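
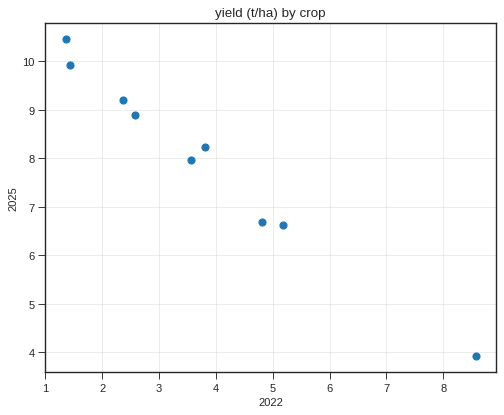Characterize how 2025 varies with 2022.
negative, strong

Points are negatively correlated; strong (|r| ≈ 1.0).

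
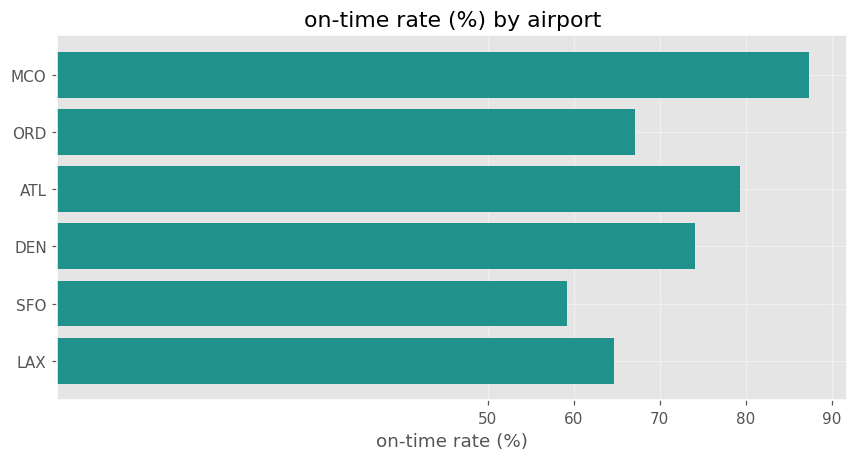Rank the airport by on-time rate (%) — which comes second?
Top 3: MCO ≈ 90, ATL ≈ 80, DEN ≈ 70.

ATL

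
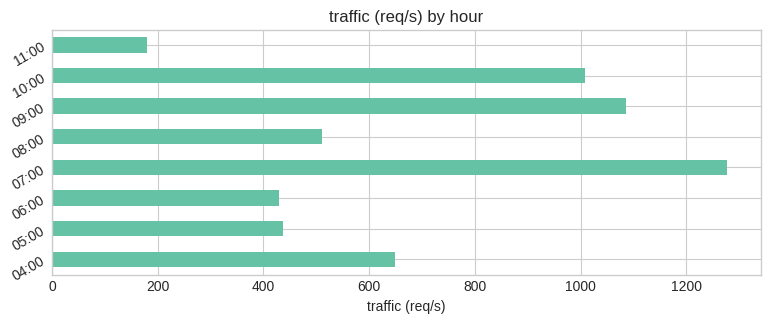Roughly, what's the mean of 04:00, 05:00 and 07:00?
≈ 733

(600 + 400 + 1200) / 3 ≈ 733.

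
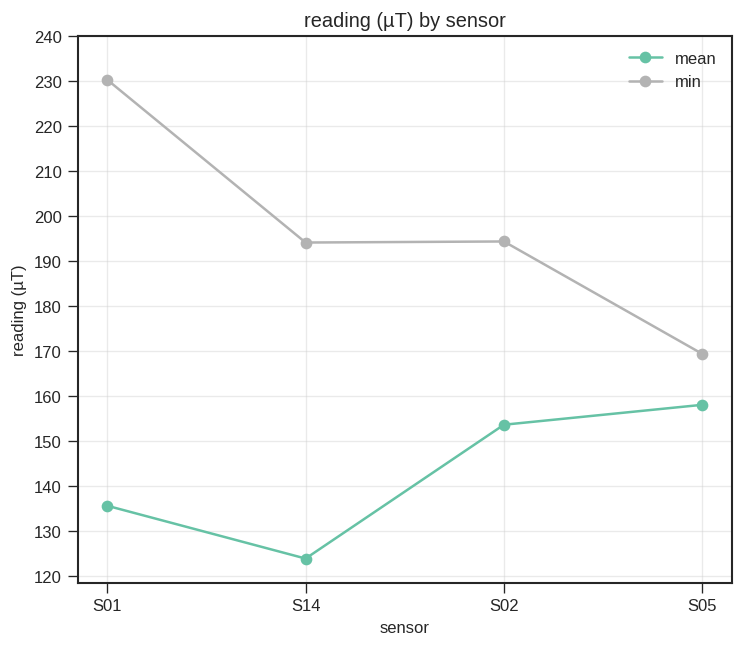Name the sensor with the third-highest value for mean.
Top 4 for mean: S05 ≈ 160, S02 ≈ 150, S01 ≈ 140, S14 ≈ 120.

S01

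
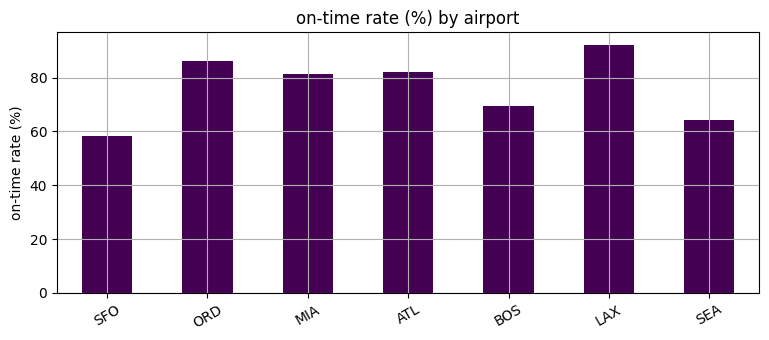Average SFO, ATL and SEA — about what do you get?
≈ 67

(60 + 80 + 60) / 3 ≈ 67.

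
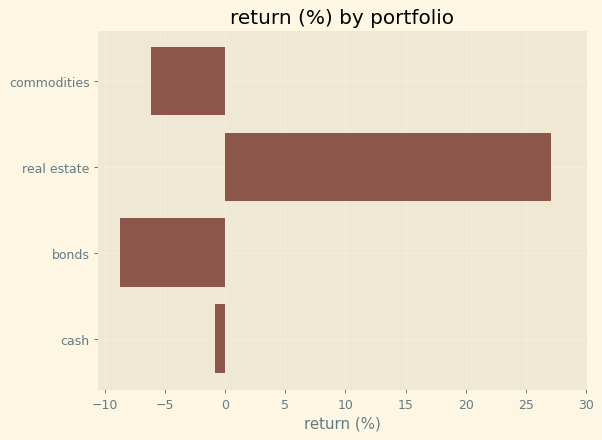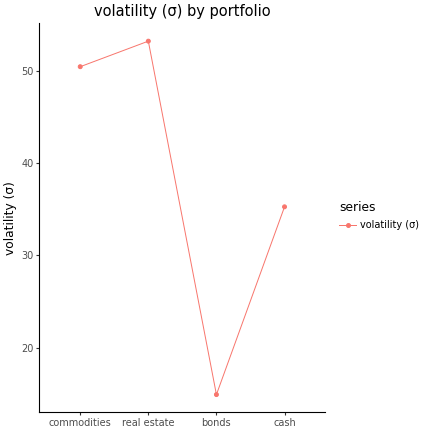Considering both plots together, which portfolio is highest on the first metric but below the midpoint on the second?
cash

Chart 2 median volatility (σ) ≈ 45; below-median portfolios: bonds, cash. Among those, cash has the highest return (%) (≈ 0).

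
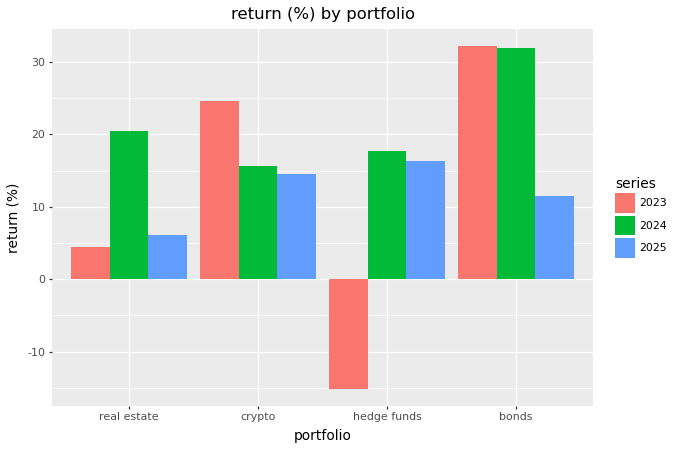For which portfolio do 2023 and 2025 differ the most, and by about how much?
hedge funds, ≈ 30 %

hedge funds: 2023 ≈ -15, 2025 ≈ 15 → gap ≈ 30. Next-largest (bonds) is only ≈ 20.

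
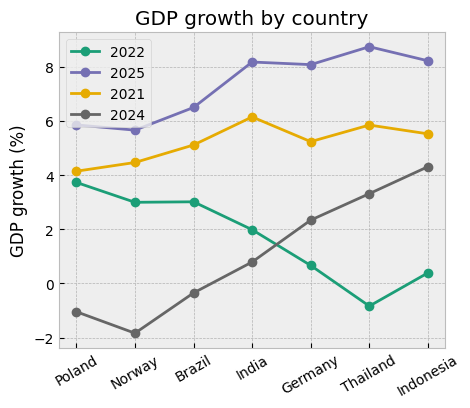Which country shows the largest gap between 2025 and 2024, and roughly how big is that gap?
Norway: 2025 ≈ 6, 2024 ≈ -2 → gap ≈ 8. Next-largest (India) is only ≈ 7.

Norway, ≈ 8 %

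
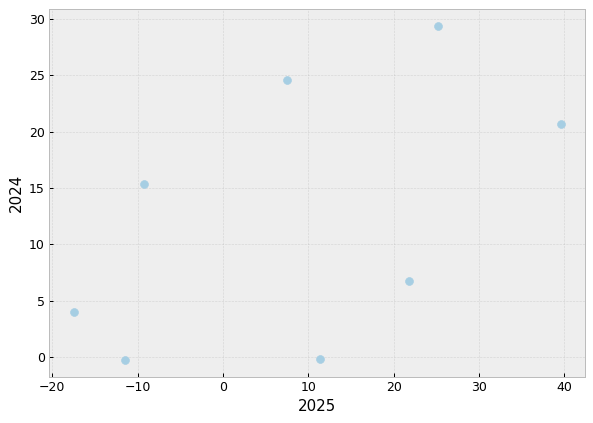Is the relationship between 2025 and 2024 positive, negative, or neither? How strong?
Points are positively correlated; moderate (|r| ≈ 0.5).

positive, moderate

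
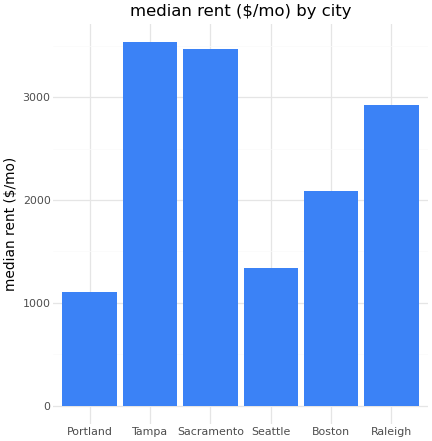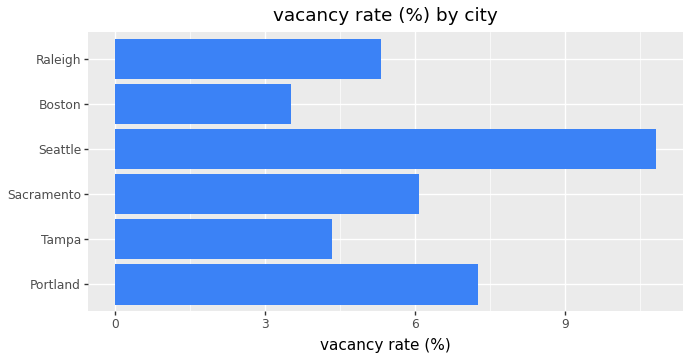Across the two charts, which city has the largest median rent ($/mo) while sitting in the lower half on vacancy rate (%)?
Tampa

Chart 2 median vacancy rate (%) ≈ 6; below-median cities: Tampa, Boston, Raleigh. Among those, Tampa has the highest median rent ($/mo) (≈ 3500).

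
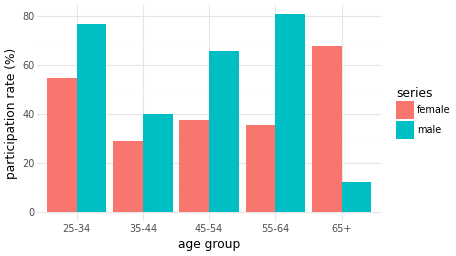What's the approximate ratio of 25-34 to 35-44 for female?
25-34 ≈ 50, 35-44 ≈ 30; 50/30 ≈ 1.67.

≈ 1.67×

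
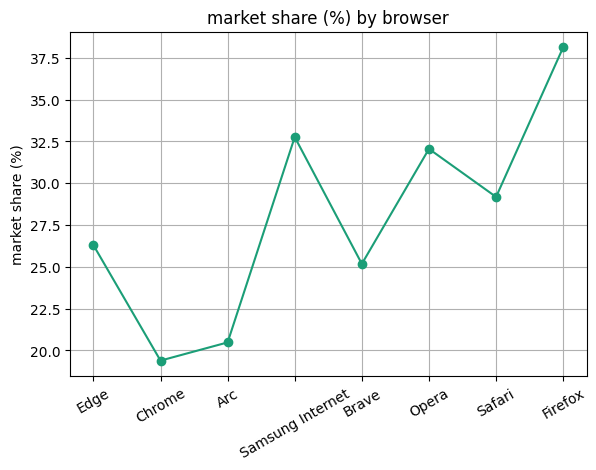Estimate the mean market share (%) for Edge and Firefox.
(26 + 38) / 2 ≈ 32.

≈ 32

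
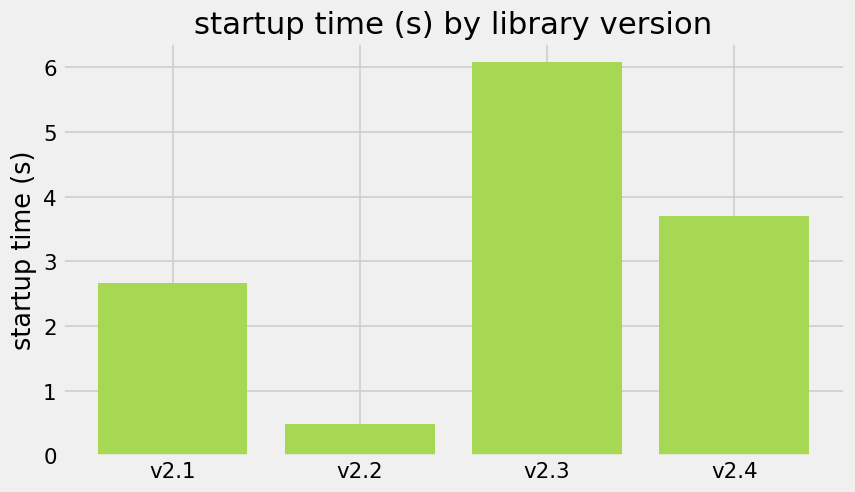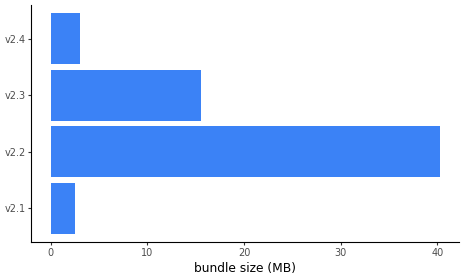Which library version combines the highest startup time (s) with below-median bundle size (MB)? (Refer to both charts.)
v2.4

Chart 2 median bundle size (MB) ≈ 10; below-median library versions: v2.1, v2.4. Among those, v2.4 has the highest startup time (s) (≈ 4).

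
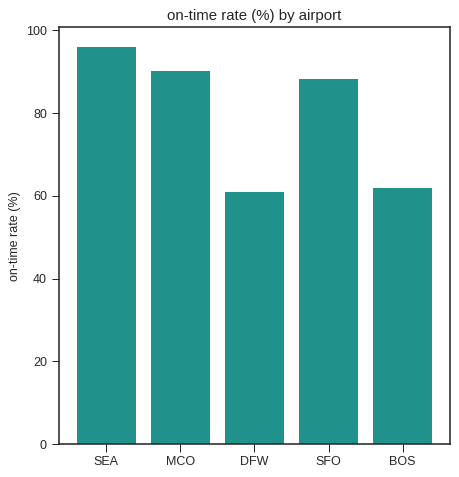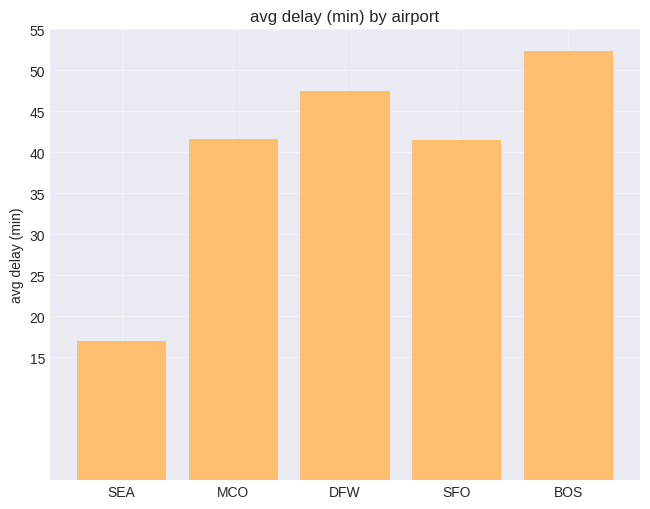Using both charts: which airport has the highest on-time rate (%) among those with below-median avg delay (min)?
SEA

Chart 2 median avg delay (min) ≈ 40; below-median airports: SEA, SFO. Among those, SEA has the highest on-time rate (%) (≈ 100).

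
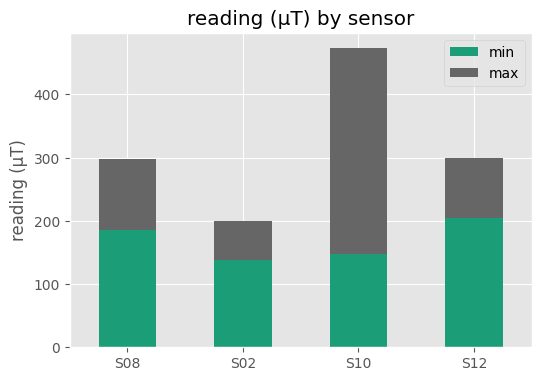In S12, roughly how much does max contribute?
≈ 100

max top ≈ 300, bottom ≈ 200; segment ≈ 100.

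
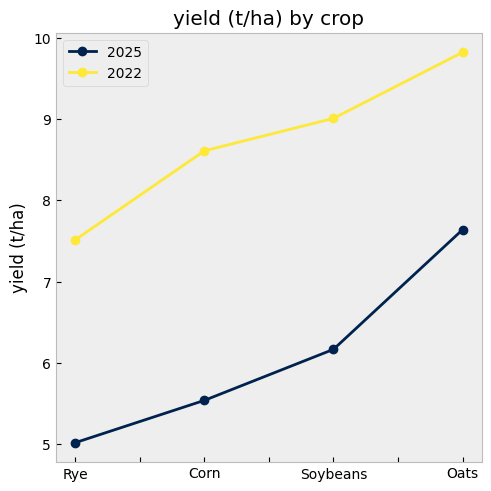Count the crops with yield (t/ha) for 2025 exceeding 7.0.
1

Above 7.0: Oats.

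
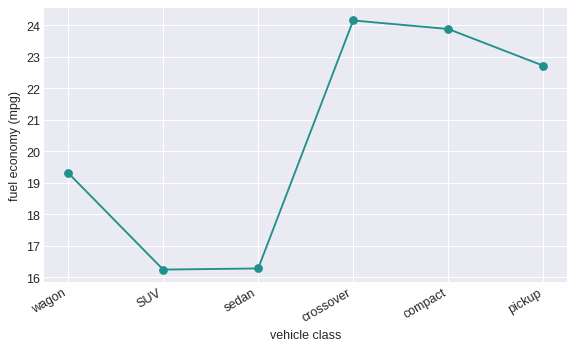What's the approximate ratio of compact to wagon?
≈ 1.26×

compact ≈ 24, wagon ≈ 19; 24/19 ≈ 1.26.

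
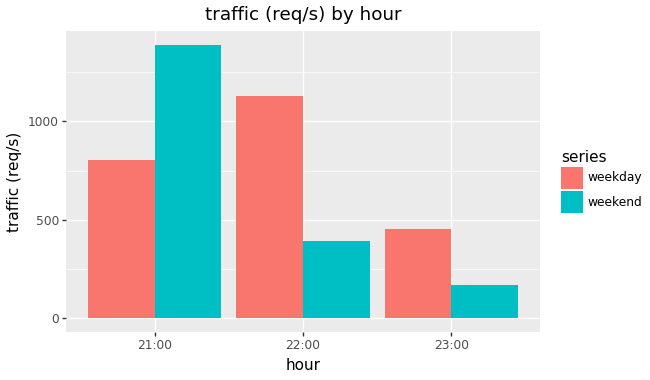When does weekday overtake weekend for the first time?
22:00

21:00: weekday ≈ 800 vs weekend ≈ 1400 (not yet); 22:00: weekday ≈ 1200 vs weekend ≈ 400 (first crossover).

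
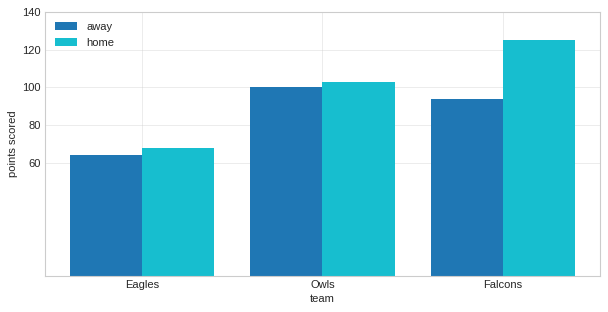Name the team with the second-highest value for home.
Owls

Top 3 for home: Falcons ≈ 120, Owls ≈ 100, Eagles ≈ 60.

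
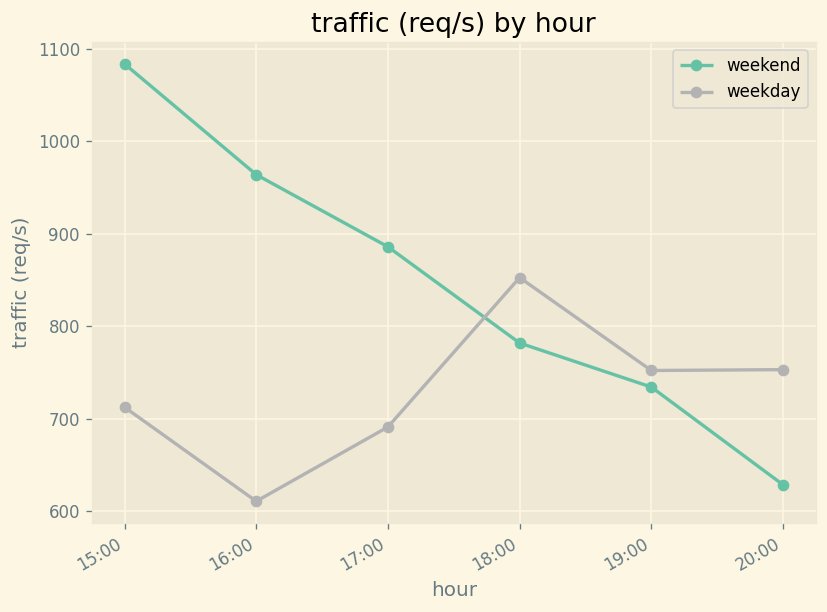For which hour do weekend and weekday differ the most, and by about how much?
15:00: weekend ≈ 1100, weekday ≈ 700 → gap ≈ 400. Next-largest (16:00) is only ≈ 350.

15:00, ≈ 400 req/s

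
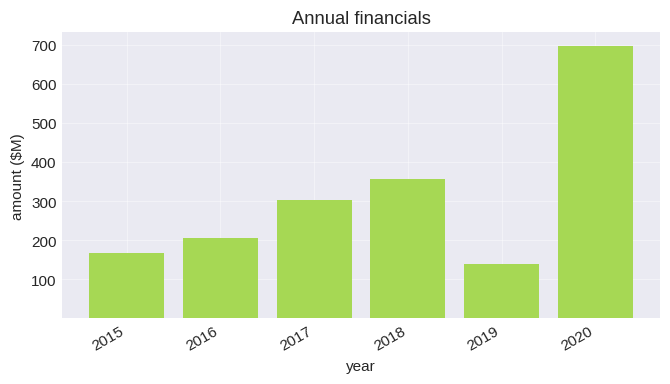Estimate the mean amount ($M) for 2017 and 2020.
(300 + 700) / 2 ≈ 500.

≈ 500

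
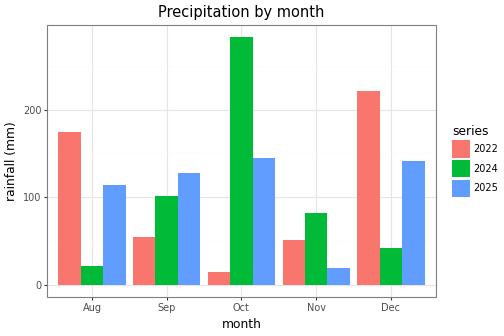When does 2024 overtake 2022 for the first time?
Sep

Aug: 2024 ≈ 25 vs 2022 ≈ 175 (not yet); Sep: 2024 ≈ 100 vs 2022 ≈ 50 (first crossover).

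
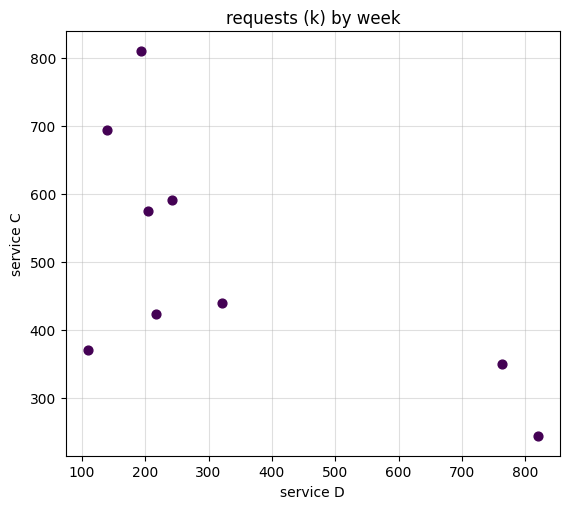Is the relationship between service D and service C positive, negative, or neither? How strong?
Points are negatively correlated; moderate (|r| ≈ 0.6).

negative, moderate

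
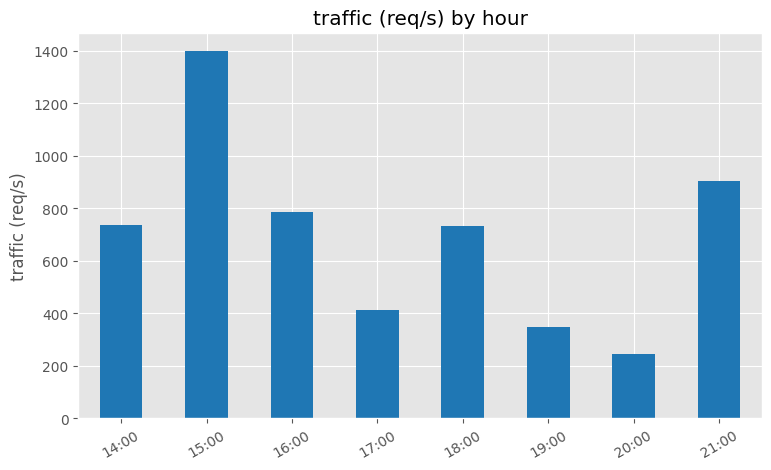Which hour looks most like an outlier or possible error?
15:00 ≈ 1400; the rest sit between ≈ 200 and ≈ 1000.

15:00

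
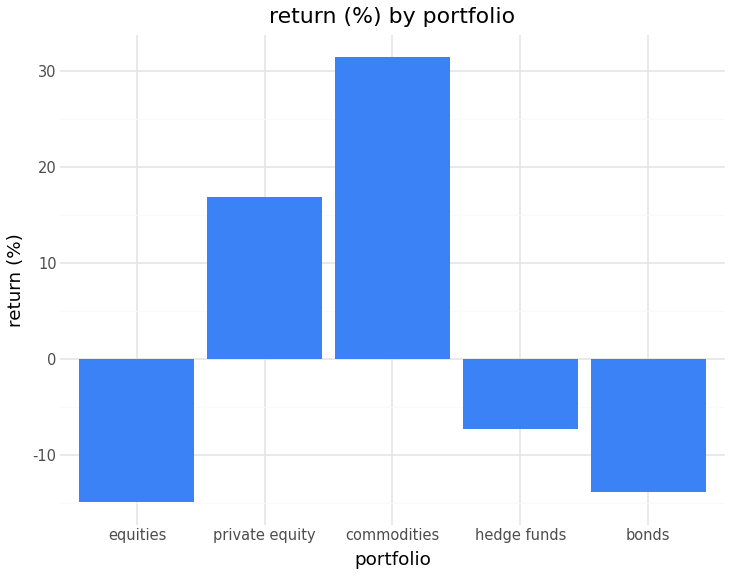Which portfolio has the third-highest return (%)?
hedge funds

Top 4: commodities ≈ 30, private equity ≈ 15, hedge funds ≈ -5, bonds ≈ -15.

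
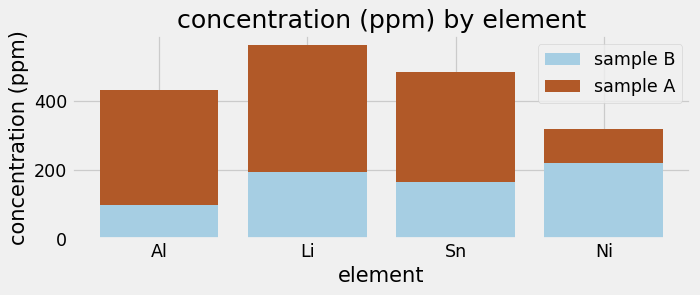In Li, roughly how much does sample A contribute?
≈ 350

sample A top ≈ 550, bottom ≈ 200; segment ≈ 350.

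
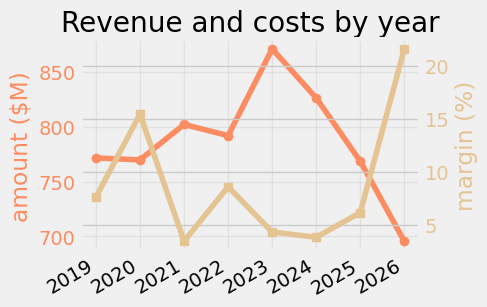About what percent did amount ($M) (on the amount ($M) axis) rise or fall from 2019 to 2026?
2019 ≈ 780, 2026 ≈ 700; (700 − 780) / 780 ≈ -10.3%.

≈ -10.3%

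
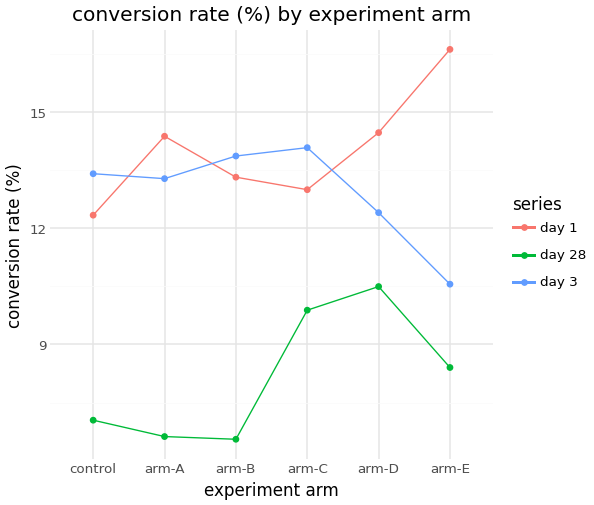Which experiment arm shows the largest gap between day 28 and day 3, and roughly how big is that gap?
arm-B, ≈ 7 %

arm-B: day 28 ≈ 7, day 3 ≈ 14 → gap ≈ 7. Next-largest (arm-A) is only ≈ 6.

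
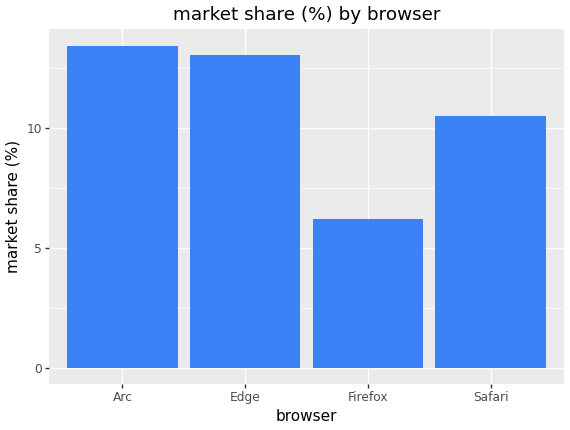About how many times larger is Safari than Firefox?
≈ 1.67×

Safari ≈ 10, Firefox ≈ 6; 10/6 ≈ 1.67.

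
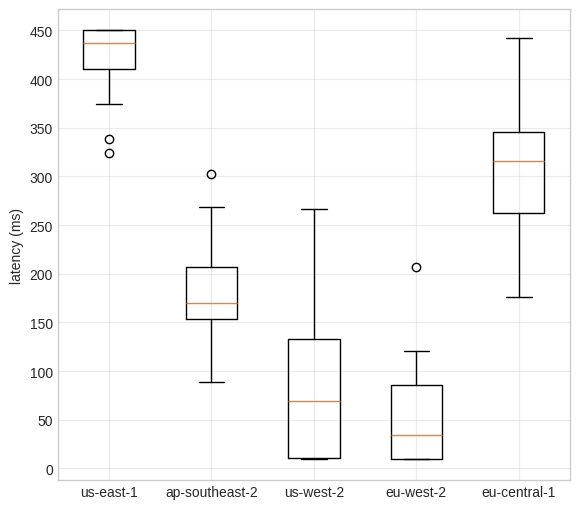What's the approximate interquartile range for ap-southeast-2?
Q3 ≈ 200, Q1 ≈ 150; IQR ≈ 50.

≈ 50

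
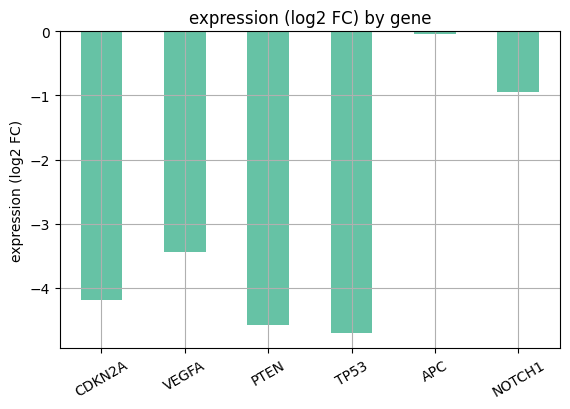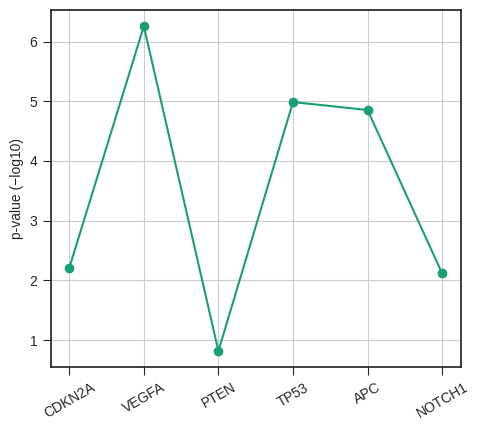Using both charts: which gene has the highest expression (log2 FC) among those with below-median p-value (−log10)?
NOTCH1

Chart 2 median p-value (−log10) ≈ 4; below-median genes: CDKN2A, PTEN, NOTCH1. Among those, NOTCH1 has the highest expression (log2 FC) (≈ -1).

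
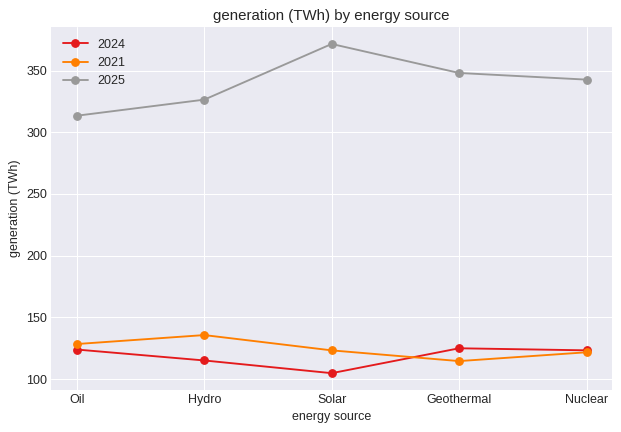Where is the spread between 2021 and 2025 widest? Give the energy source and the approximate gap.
Solar, ≈ 250 TWh

Solar: 2021 ≈ 125, 2025 ≈ 375 → gap ≈ 250. Next-largest (Geothermal) is only ≈ 225.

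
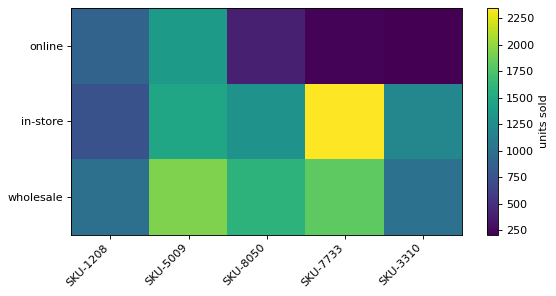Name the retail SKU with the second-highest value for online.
Top 3 for online: SKU-5009 ≈ 1400, SKU-1208 ≈ 800, SKU-8050 ≈ 400.

SKU-1208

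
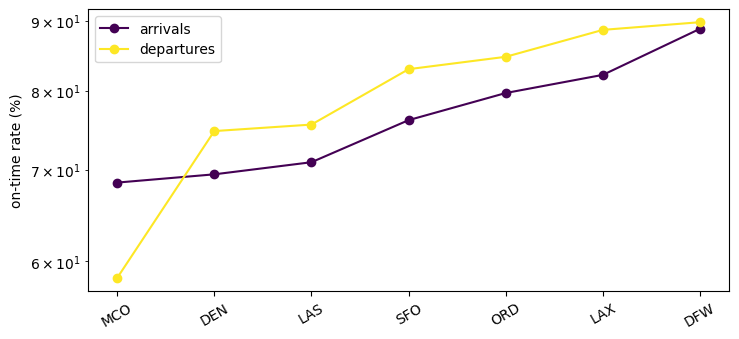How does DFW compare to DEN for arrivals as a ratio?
≈ 1.29×

DFW ≈ 90, DEN ≈ 70; 90/70 ≈ 1.29.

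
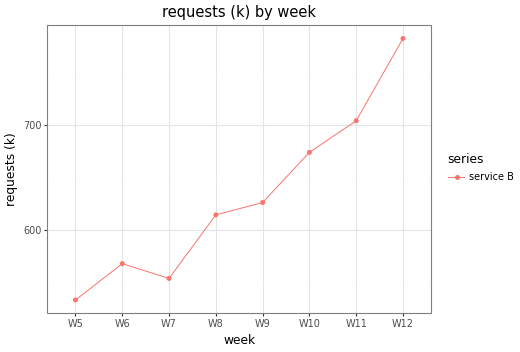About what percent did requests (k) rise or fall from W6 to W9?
W6 ≈ 575, W9 ≈ 625; (625 − 575) / 575 ≈ +8.7%.

≈ +8.7%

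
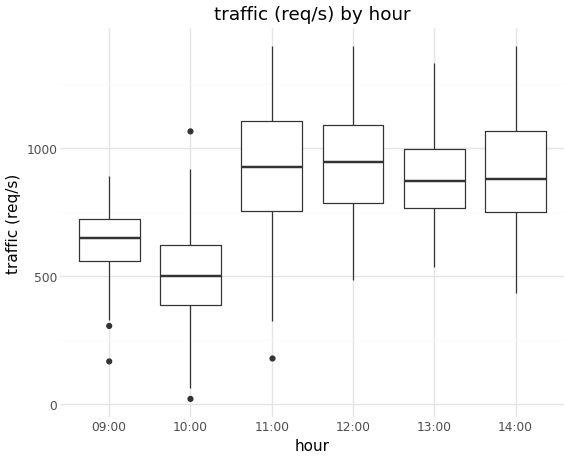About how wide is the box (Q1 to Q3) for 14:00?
Q3 ≈ 1050, Q1 ≈ 750; IQR ≈ 300.

≈ 300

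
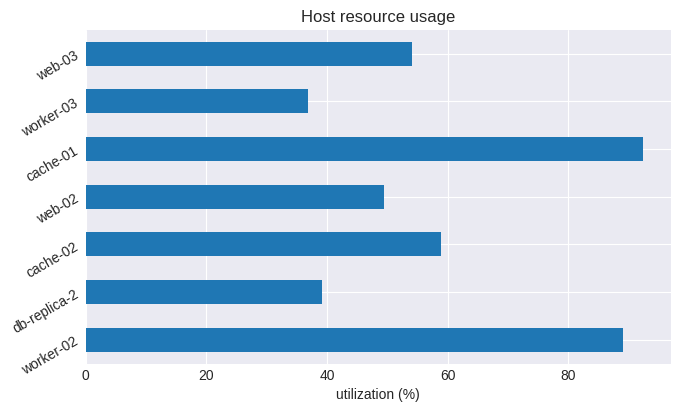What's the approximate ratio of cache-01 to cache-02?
≈ 1.5×

cache-01 ≈ 90, cache-02 ≈ 60; 90/60 ≈ 1.5.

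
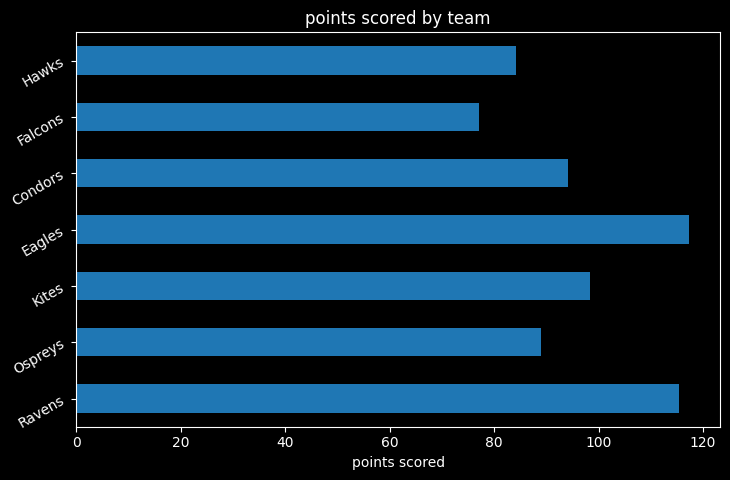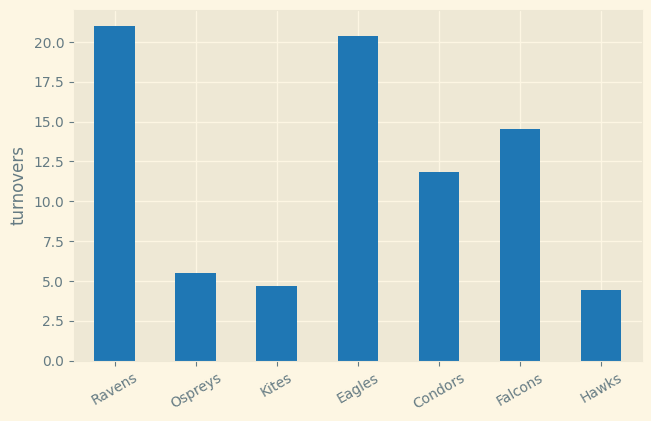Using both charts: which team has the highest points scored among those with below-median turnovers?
Kites

Chart 2 median turnovers ≈ 12; below-median teams: Ospreys, Kites, Hawks. Among those, Kites has the highest points scored (≈ 100).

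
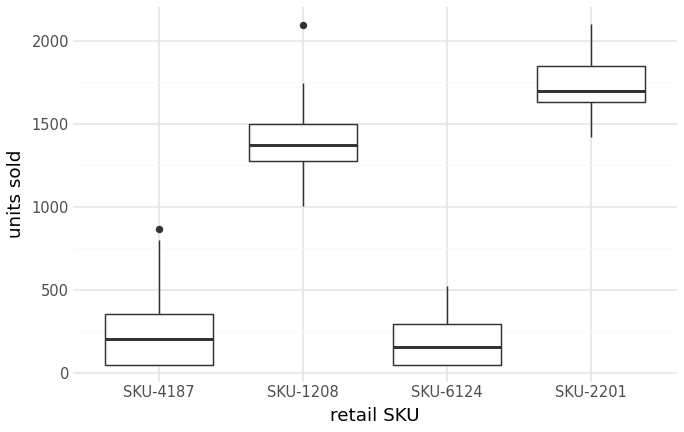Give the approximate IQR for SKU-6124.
Q3 ≈ 200, Q1 ≈ 0; IQR ≈ 200.

≈ 200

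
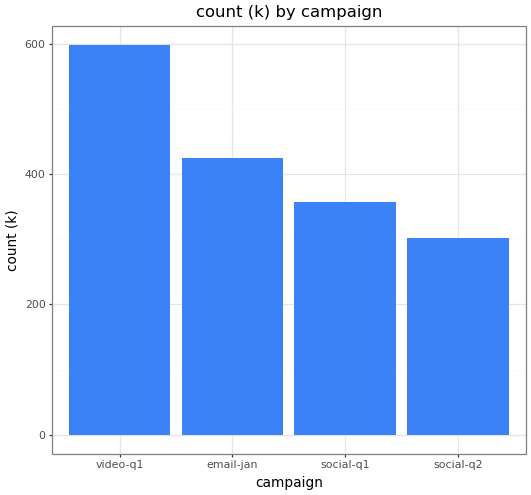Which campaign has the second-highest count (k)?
email-jan

Top 3: video-q1 ≈ 600, email-jan ≈ 450, social-q1 ≈ 350.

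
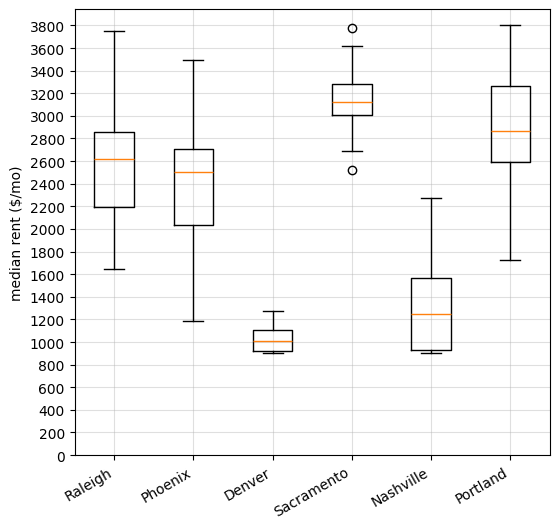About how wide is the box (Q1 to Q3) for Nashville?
≈ 600

Q3 ≈ 1600, Q1 ≈ 1000; IQR ≈ 600.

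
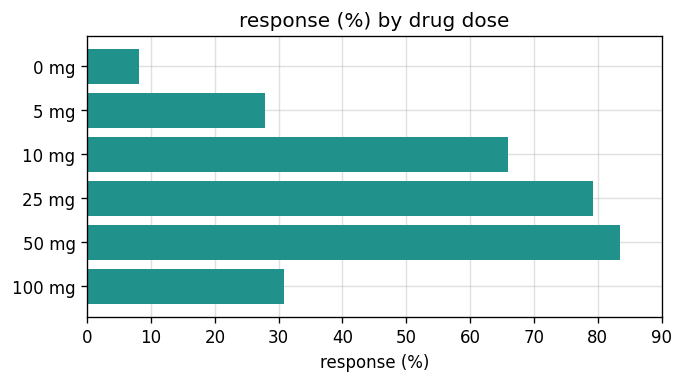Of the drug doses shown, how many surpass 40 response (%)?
Above 40: 10 mg, 25 mg, 50 mg.

3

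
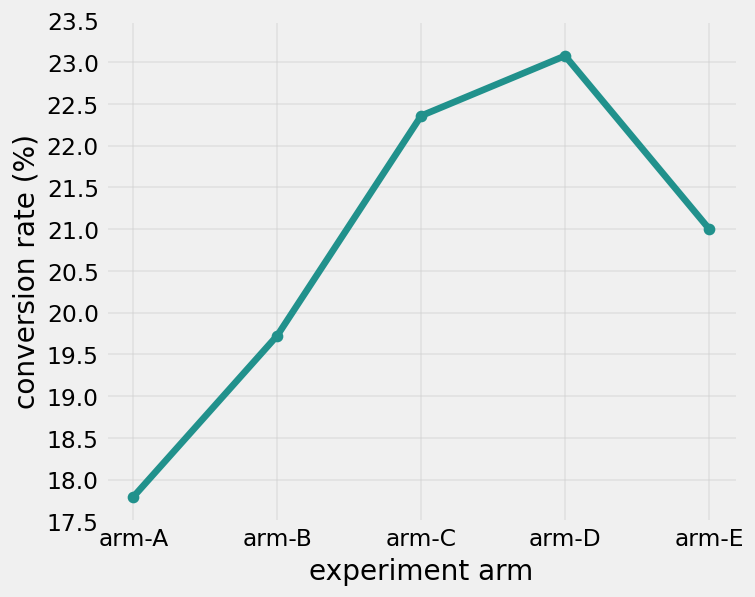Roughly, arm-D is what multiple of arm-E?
arm-D ≈ 23.0, arm-E ≈ 21.0; 23.0/21.0 ≈ 1.1.

≈ 1.1×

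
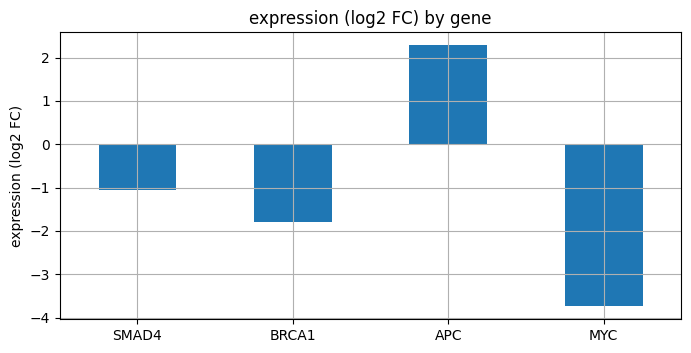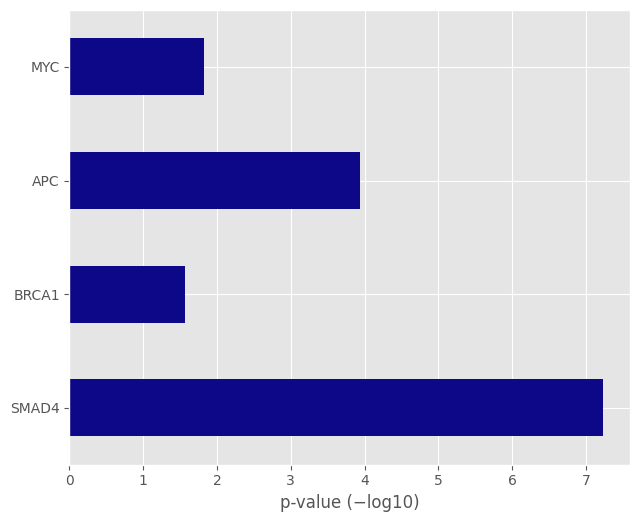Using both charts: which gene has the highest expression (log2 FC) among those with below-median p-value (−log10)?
Chart 2 median p-value (−log10) ≈ 3; below-median genes: BRCA1, MYC. Among those, BRCA1 has the highest expression (log2 FC) (≈ -2).

BRCA1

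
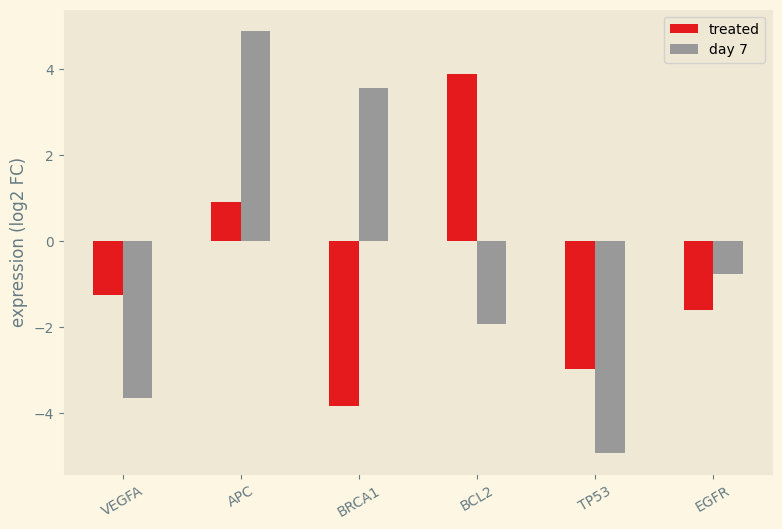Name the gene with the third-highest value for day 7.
Top 4 for day 7: APC ≈ 5, BRCA1 ≈ 4, EGFR ≈ -1, BCL2 ≈ -2.

EGFR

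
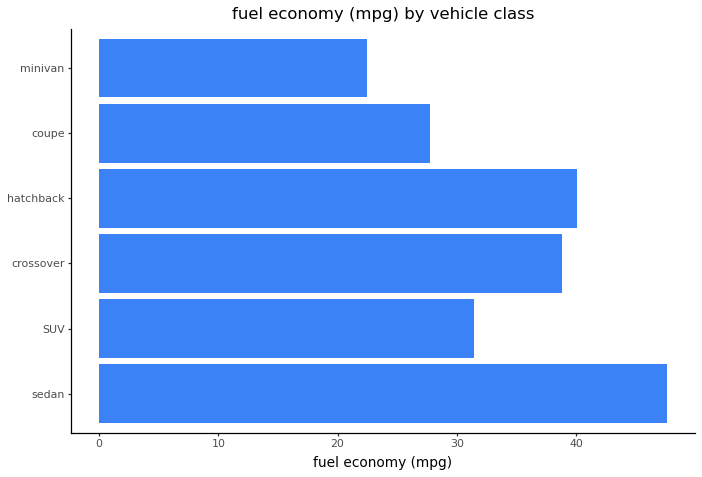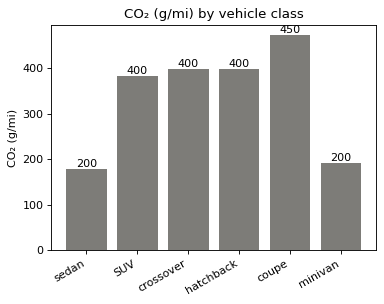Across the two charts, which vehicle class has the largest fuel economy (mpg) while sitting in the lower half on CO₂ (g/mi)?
sedan

Chart 2 median CO₂ (g/mi) ≈ 400; below-median vehicle classes: sedan, SUV, minivan. Among those, sedan has the highest fuel economy (mpg) (≈ 50).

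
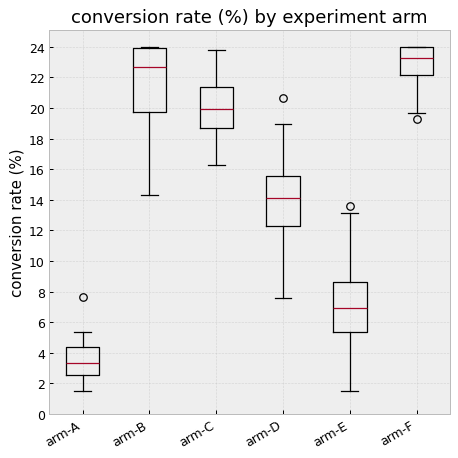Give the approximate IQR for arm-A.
Q3 ≈ 4, Q1 ≈ 2; IQR ≈ 2.

≈ 2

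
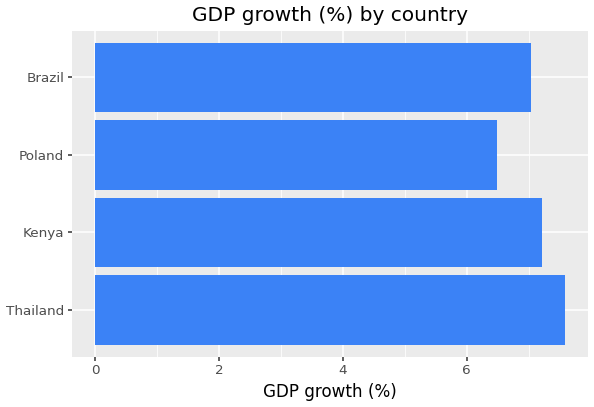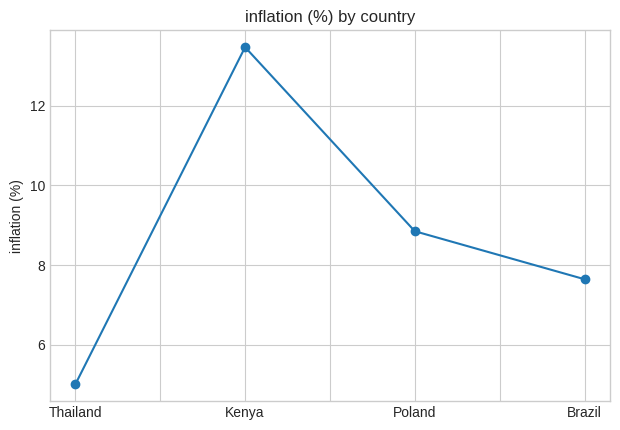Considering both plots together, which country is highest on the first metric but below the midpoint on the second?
Thailand

Chart 2 median inflation (%) ≈ 8; below-median countries: Thailand, Brazil. Among those, Thailand has the highest GDP growth (%) (≈ 8).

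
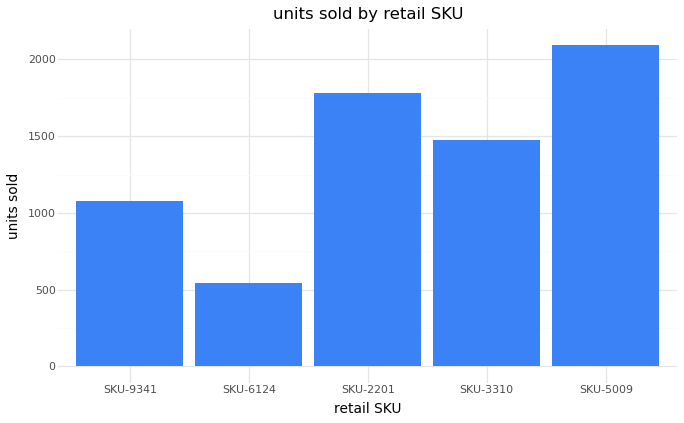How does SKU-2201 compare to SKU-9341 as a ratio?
SKU-2201 ≈ 1800, SKU-9341 ≈ 1000; 1800/1000 ≈ 1.8.

≈ 1.8×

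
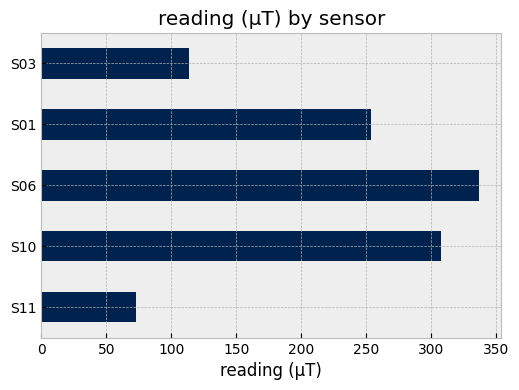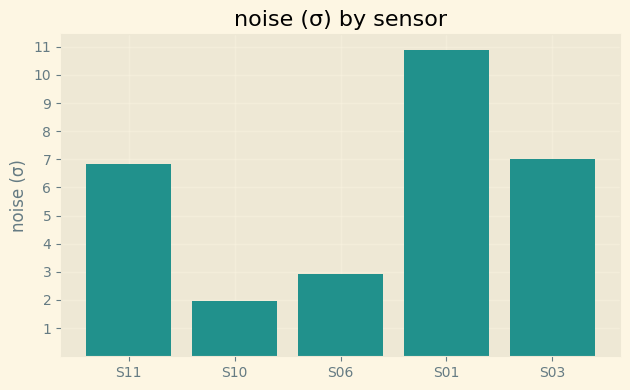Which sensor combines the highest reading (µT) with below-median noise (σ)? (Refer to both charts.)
S06

Chart 2 median noise (σ) ≈ 7; below-median sensors: S10, S06. Among those, S06 has the highest reading (µT) (≈ 350).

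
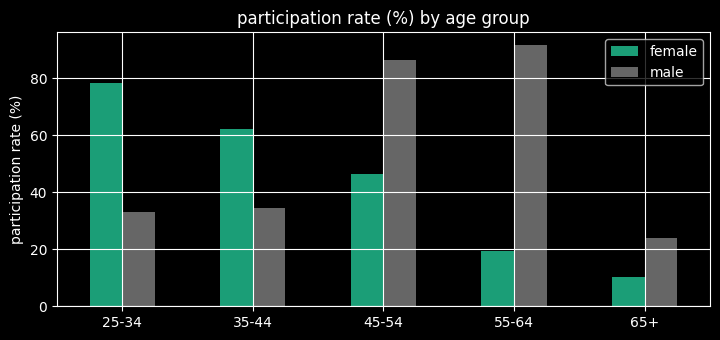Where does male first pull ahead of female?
45-54

35-44: male ≈ 30 vs female ≈ 60 (not yet); 45-54: male ≈ 90 vs female ≈ 50 (first crossover).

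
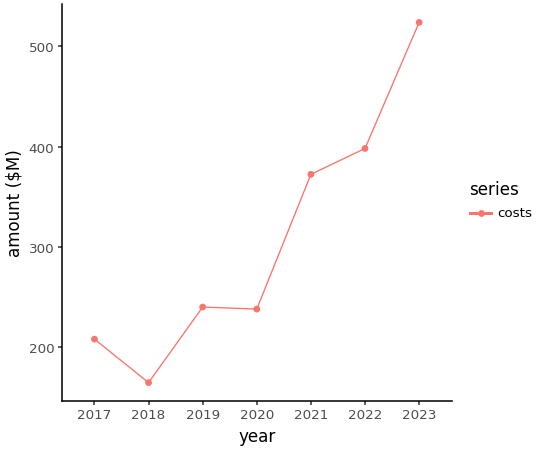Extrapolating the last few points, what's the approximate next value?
≈ 575

Last three: 350, 400, 500 → slope ≈ 75/step → next ≈ 575.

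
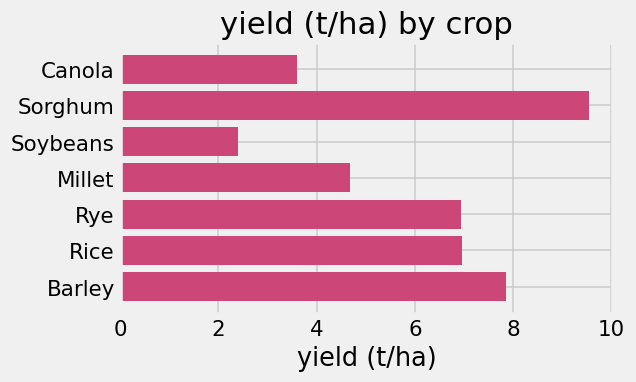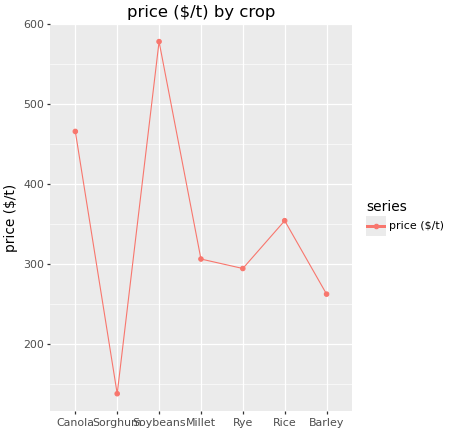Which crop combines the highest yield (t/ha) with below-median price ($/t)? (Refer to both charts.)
Sorghum

Chart 2 median price ($/t) ≈ 300; below-median crops: Sorghum, Rye, Barley. Among those, Sorghum has the highest yield (t/ha) (≈ 10).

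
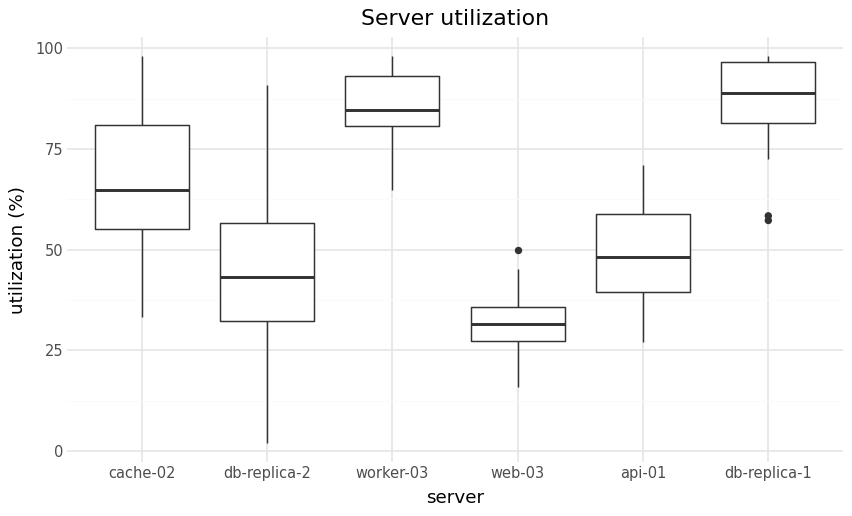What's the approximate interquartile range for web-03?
Q3 ≈ 35, Q1 ≈ 25; IQR ≈ 10.

≈ 10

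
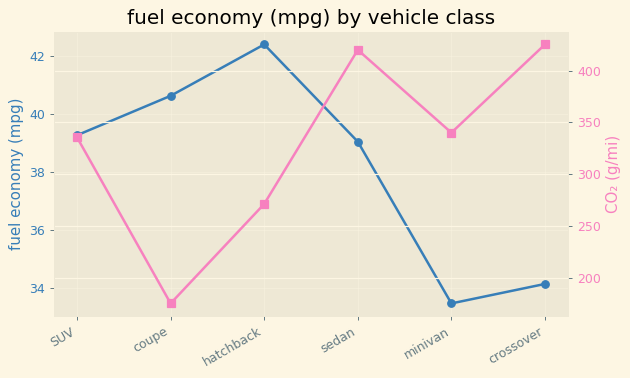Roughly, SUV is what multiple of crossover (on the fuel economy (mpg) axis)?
≈ 1.15×

SUV ≈ 39, crossover ≈ 34; 39/34 ≈ 1.15.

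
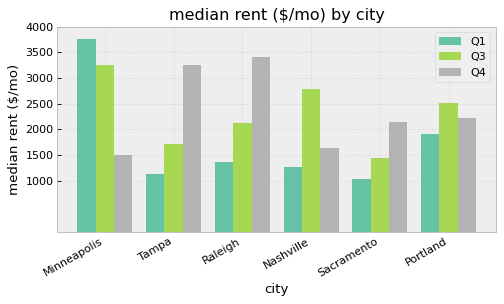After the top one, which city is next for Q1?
Portland

Top 3 for Q1: Minneapolis ≈ 4000, Portland ≈ 2000, Raleigh ≈ 1500.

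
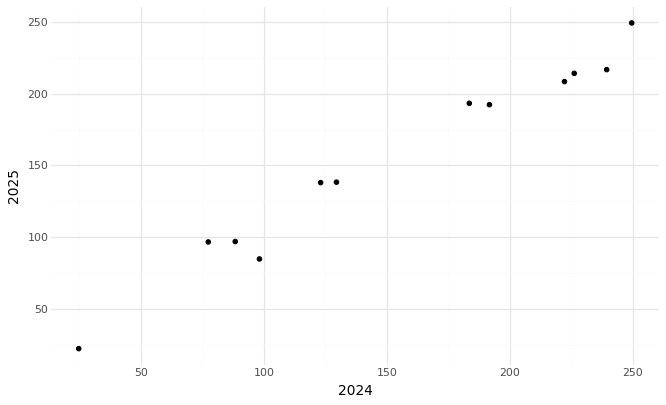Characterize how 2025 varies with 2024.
Points are positively correlated; strong (|r| ≈ 1.0).

positive, strong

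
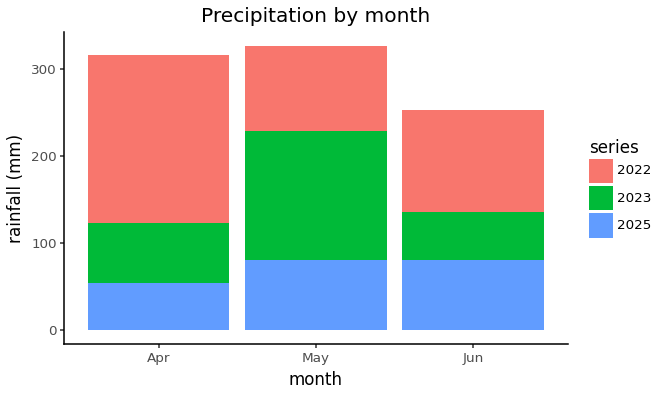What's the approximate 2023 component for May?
2023 top ≈ 250, bottom ≈ 100; segment ≈ 150.

≈ 150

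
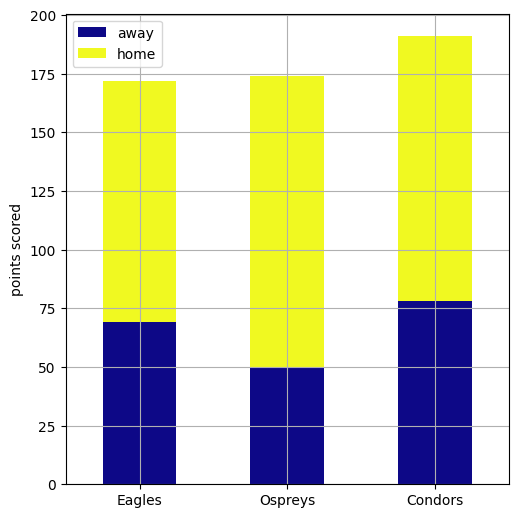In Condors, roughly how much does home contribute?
≈ 120

home top ≈ 200, bottom ≈ 80; segment ≈ 120.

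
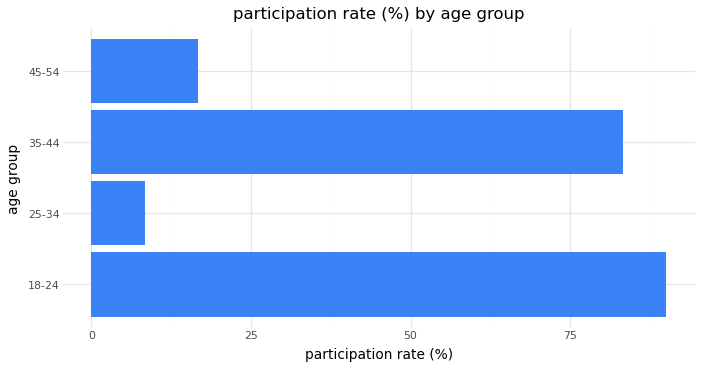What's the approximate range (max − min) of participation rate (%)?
≈ 80

Max 18-24 ≈ 90, min 25-34 ≈ 10; range ≈ 80.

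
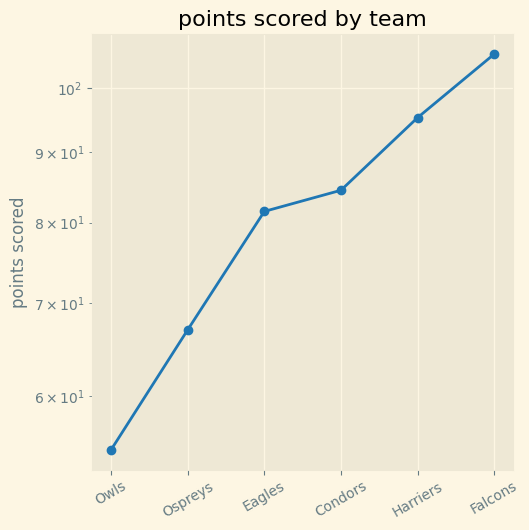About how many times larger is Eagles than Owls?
Eagles ≈ 80, Owls ≈ 55; 80/55 ≈ 1.45.

≈ 1.45×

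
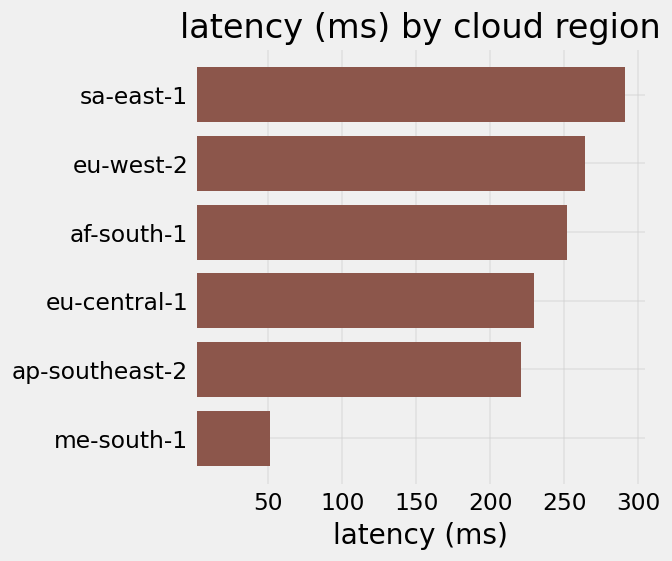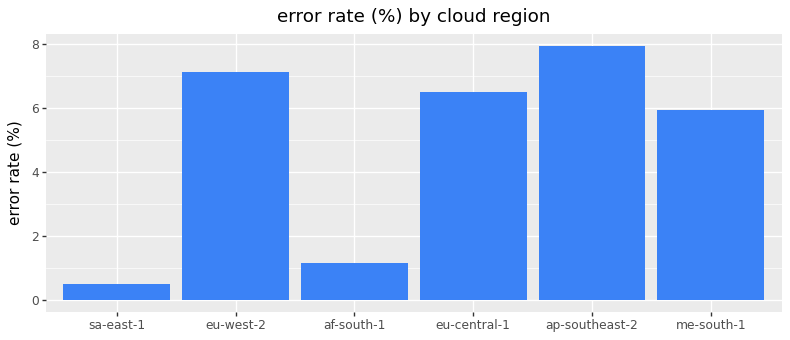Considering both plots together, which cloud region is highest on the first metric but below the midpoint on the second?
Chart 2 median error rate (%) ≈ 6; below-median cloud regions: sa-east-1, af-south-1, me-south-1. Among those, sa-east-1 has the highest latency (ms) (≈ 300).

sa-east-1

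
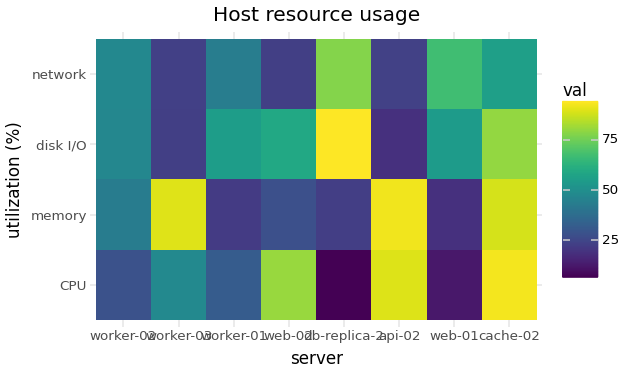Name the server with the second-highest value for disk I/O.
cache-02

Top 3 for disk I/O: db-replica-2 ≈ 90, cache-02 ≈ 80, web-02 ≈ 60.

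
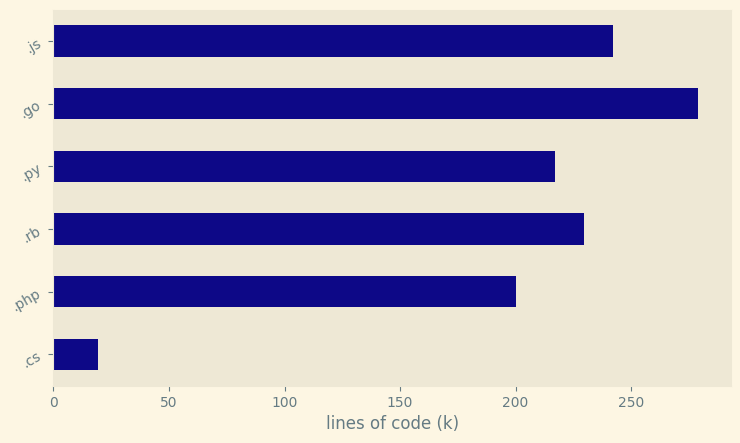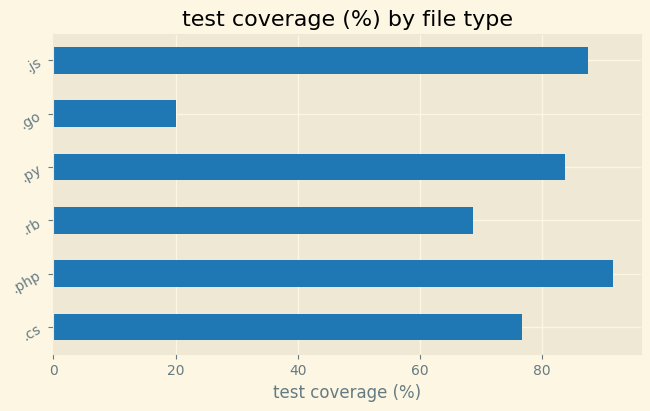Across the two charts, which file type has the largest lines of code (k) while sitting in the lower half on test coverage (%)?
.go

Chart 2 median test coverage (%) ≈ 80; below-median file types: .cs, .rb, .go. Among those, .go has the highest lines of code (k) (≈ 300).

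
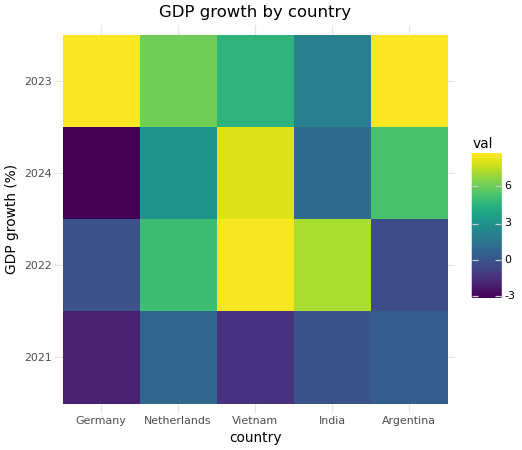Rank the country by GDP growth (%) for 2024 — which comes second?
Argentina

Top 3 for 2024: Vietnam ≈ 8, Argentina ≈ 5, Netherlands ≈ 3.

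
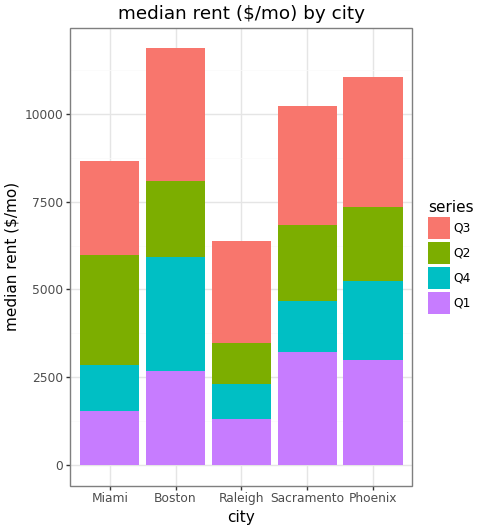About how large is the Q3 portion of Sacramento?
Q3 top ≈ 10000, bottom ≈ 7000; segment ≈ 3000.

≈ 3000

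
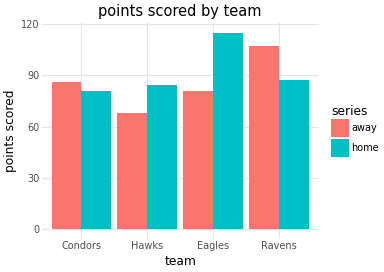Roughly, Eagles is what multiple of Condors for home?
≈ 1.5×

Eagles ≈ 120, Condors ≈ 80; 120/80 ≈ 1.5.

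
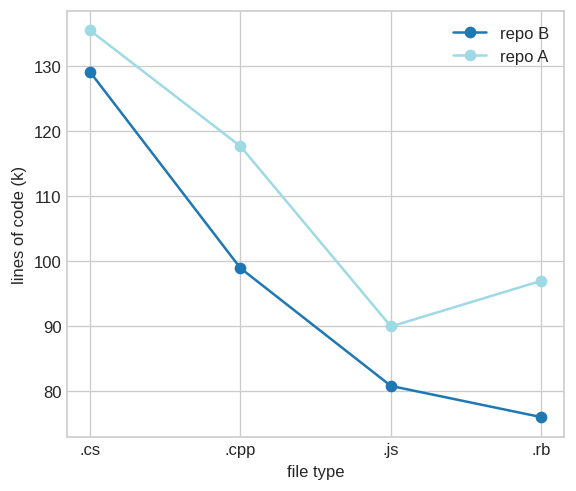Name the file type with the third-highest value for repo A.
Top 4 for repo A: .cs ≈ 135, .cpp ≈ 120, .rb ≈ 95, .js ≈ 90.

.rb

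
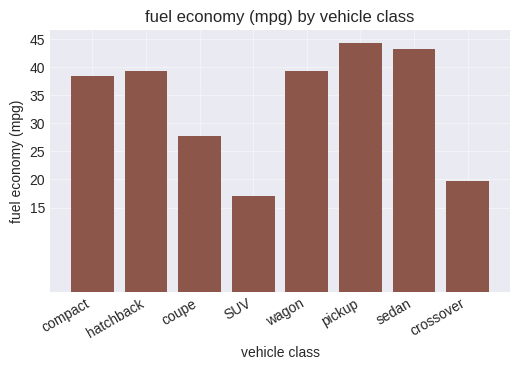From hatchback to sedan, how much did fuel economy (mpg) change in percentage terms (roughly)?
≈ +12.5%

hatchback ≈ 40, sedan ≈ 45; (45 − 40) / 40 ≈ +12.5%.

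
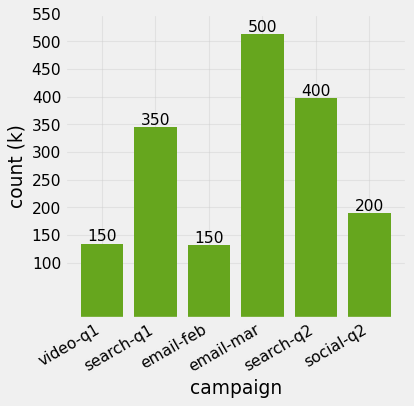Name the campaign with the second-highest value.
search-q2

Top 3: email-mar ≈ 500, search-q2 ≈ 400, search-q1 ≈ 350.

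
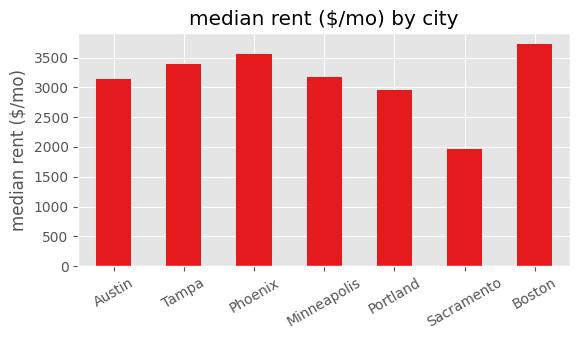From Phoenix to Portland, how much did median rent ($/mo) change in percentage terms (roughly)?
≈ -14.3%

Phoenix ≈ 3500, Portland ≈ 3000; (3000 − 3500) / 3500 ≈ -14.3%.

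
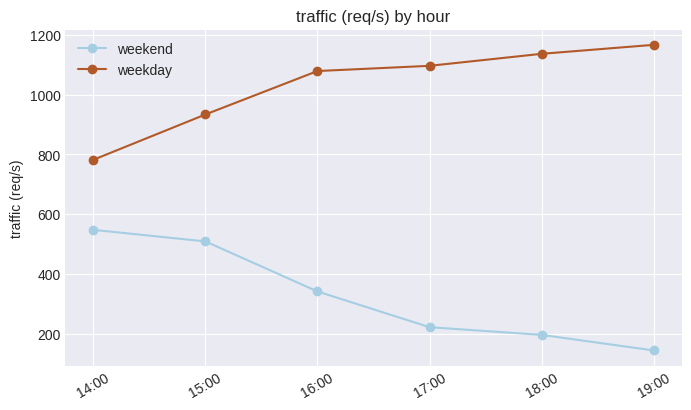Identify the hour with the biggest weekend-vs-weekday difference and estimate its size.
19:00, ≈ 1100 req/s

19:00: weekend ≈ 100, weekday ≈ 1200 → gap ≈ 1100. Next-largest (18:00) is only ≈ 900.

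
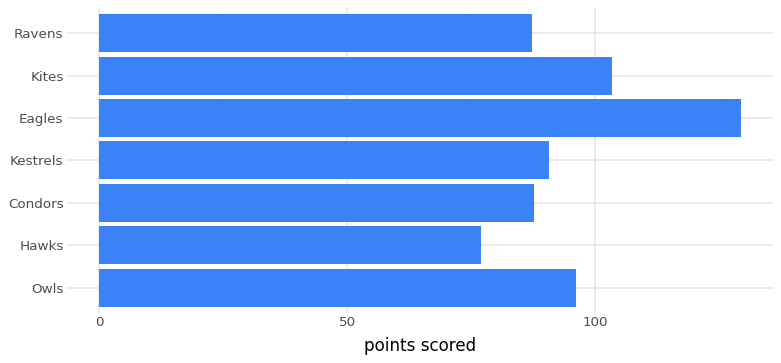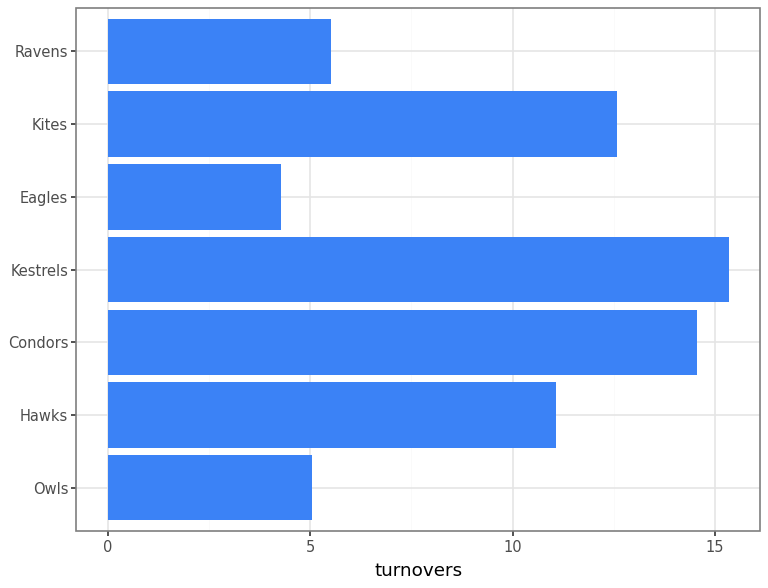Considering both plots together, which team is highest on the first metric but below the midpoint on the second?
Eagles

Chart 2 median turnovers ≈ 12; below-median teams: Owls, Eagles, Ravens. Among those, Eagles has the highest points scored (≈ 120).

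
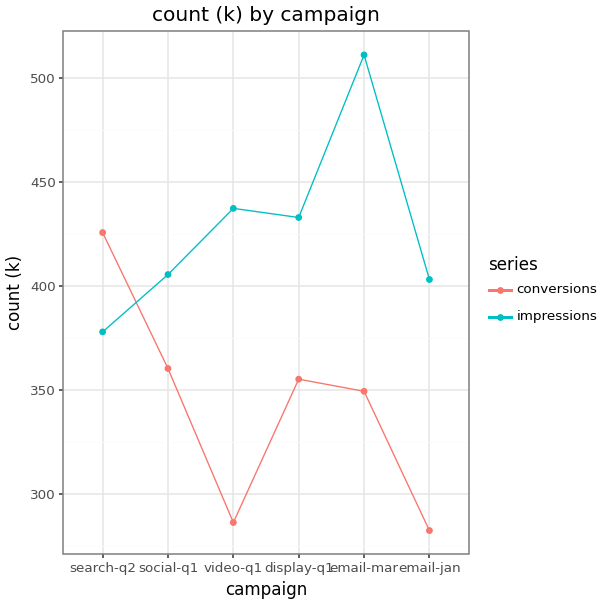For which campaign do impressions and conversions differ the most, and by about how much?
email-mar: impressions ≈ 520, conversions ≈ 340 → gap ≈ 180. Next-largest (video-q1) is only ≈ 160.

email-mar, ≈ 180 k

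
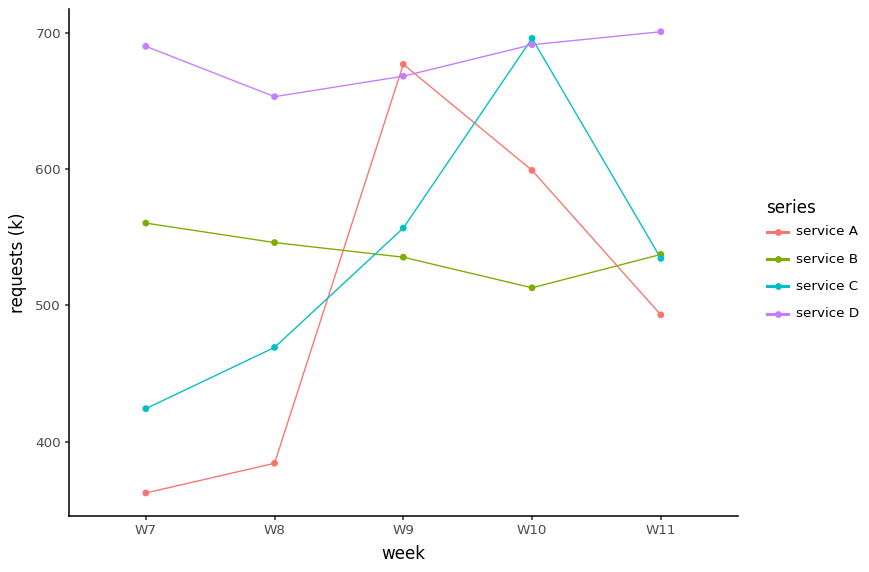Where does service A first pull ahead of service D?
W9

W8: service A ≈ 400 vs service D ≈ 650 (not yet); W9: service A ≈ 700 vs service D ≈ 650 (first crossover).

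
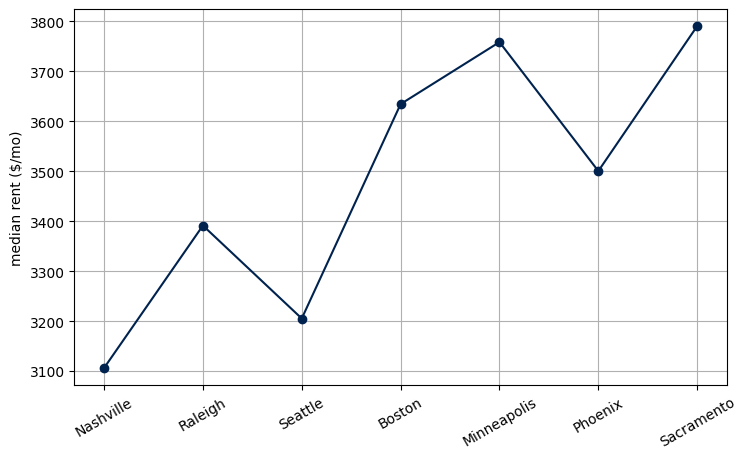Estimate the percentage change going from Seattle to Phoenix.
Seattle ≈ 3200, Phoenix ≈ 3500; (3500 − 3200) / 3200 ≈ +9.4%.

≈ +9.4%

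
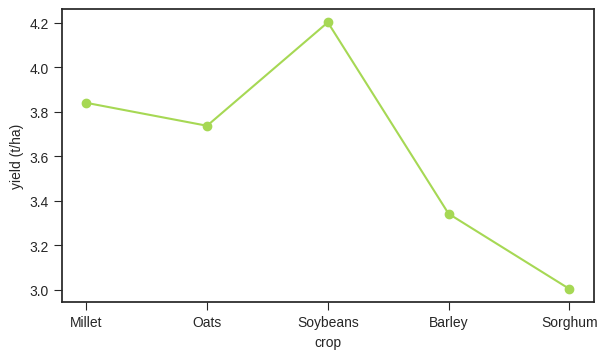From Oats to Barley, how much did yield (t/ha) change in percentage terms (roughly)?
Oats ≈ 3.7, Barley ≈ 3.3; (3.3 − 3.7) / 3.7 ≈ -10.8%.

≈ -10.8%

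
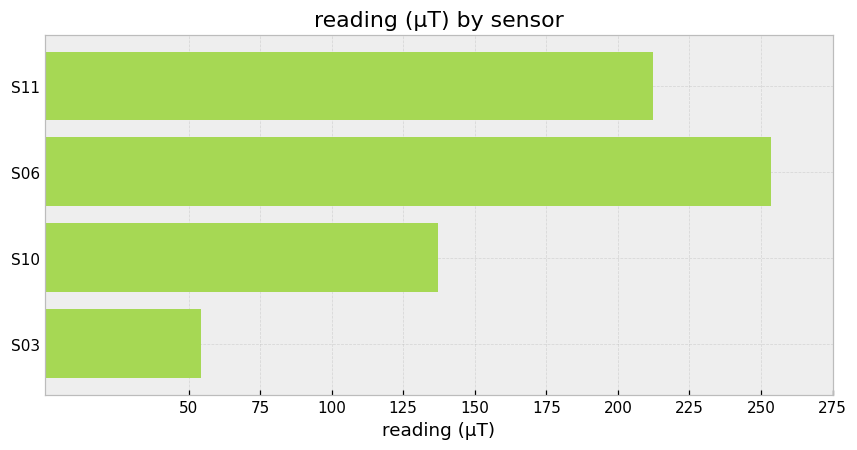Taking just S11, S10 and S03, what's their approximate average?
≈ 125

(200 + 125 + 50) / 3 ≈ 125.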